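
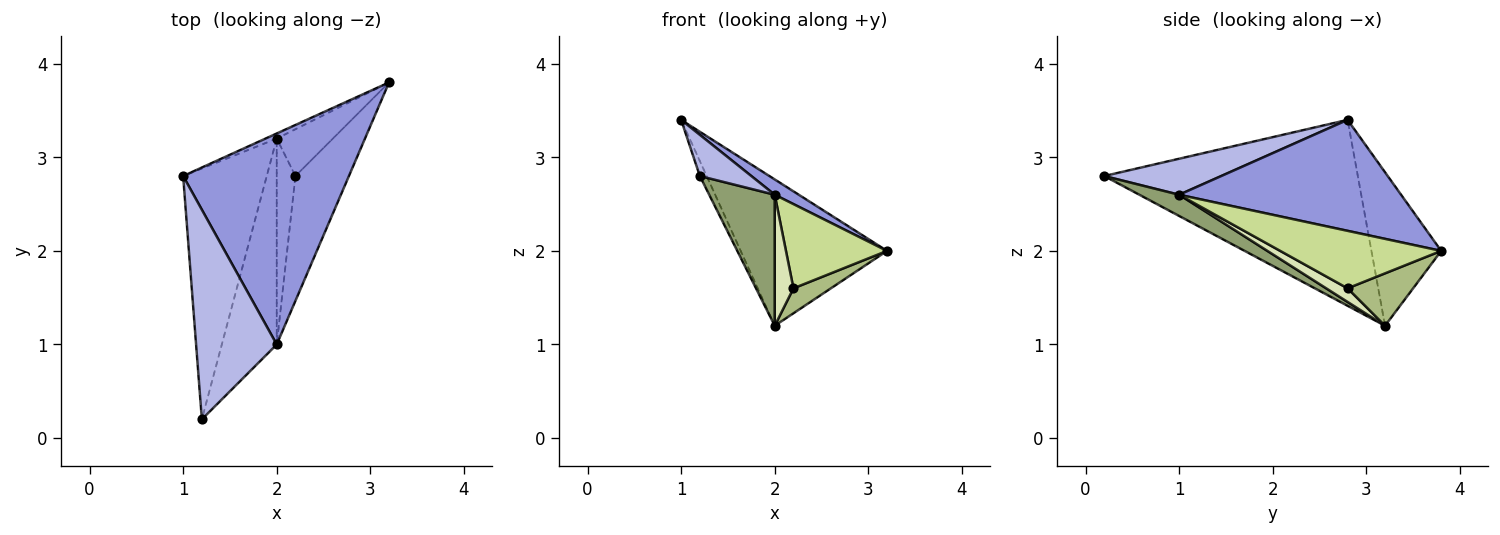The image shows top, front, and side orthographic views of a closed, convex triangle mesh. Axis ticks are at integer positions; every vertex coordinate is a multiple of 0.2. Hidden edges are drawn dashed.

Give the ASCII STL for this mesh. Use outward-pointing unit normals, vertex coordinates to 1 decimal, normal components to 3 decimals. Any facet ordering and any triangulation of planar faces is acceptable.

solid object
 facet normal -0.430 0.902 -0.031
  outer loop
   vertex 2.0 3.2 1.2
   vertex 1.0 2.8 3.4
   vertex 3.2 3.8 2.0
  endloop
 endfacet
 facet normal -0.912 0.024 -0.410
  outer loop
   vertex 2.0 3.2 1.2
   vertex 1.2 0.2 2.8
   vertex 1.0 2.8 3.4
  endloop
 endfacet
 facet normal 0.555 -0.060 0.830
  outer loop
   vertex 2.0 1.0 2.6
   vertex 3.2 3.8 2.0
   vertex 1.0 2.8 3.4
  endloop
 endfacet
 facet normal 0.401 -0.177 0.899
  outer loop
   vertex 2.0 1.0 2.6
   vertex 1.0 2.8 3.4
   vertex 1.2 0.2 2.8
  endloop
 endfacet
 facet normal 0.310 -0.510 -0.802
  outer loop
   vertex 2.0 1.0 2.6
   vertex 1.2 0.2 2.8
   vertex 2.0 3.2 1.2
  endloop
 endfacet
 facet normal 0.636 -0.363 -0.681
  outer loop
   vertex 2.2 2.8 1.6
   vertex 2.0 3.2 1.2
   vertex 3.2 3.8 2.0
  endloop
 endfacet
 facet normal 0.665 -0.418 -0.619
  outer loop
   vertex 2.2 2.8 1.6
   vertex 3.2 3.8 2.0
   vertex 2.0 1.0 2.6
  endloop
 endfacet
 facet normal 0.523 -0.458 -0.719
  outer loop
   vertex 2.2 2.8 1.6
   vertex 2.0 1.0 2.6
   vertex 2.0 3.2 1.2
  endloop
 endfacet
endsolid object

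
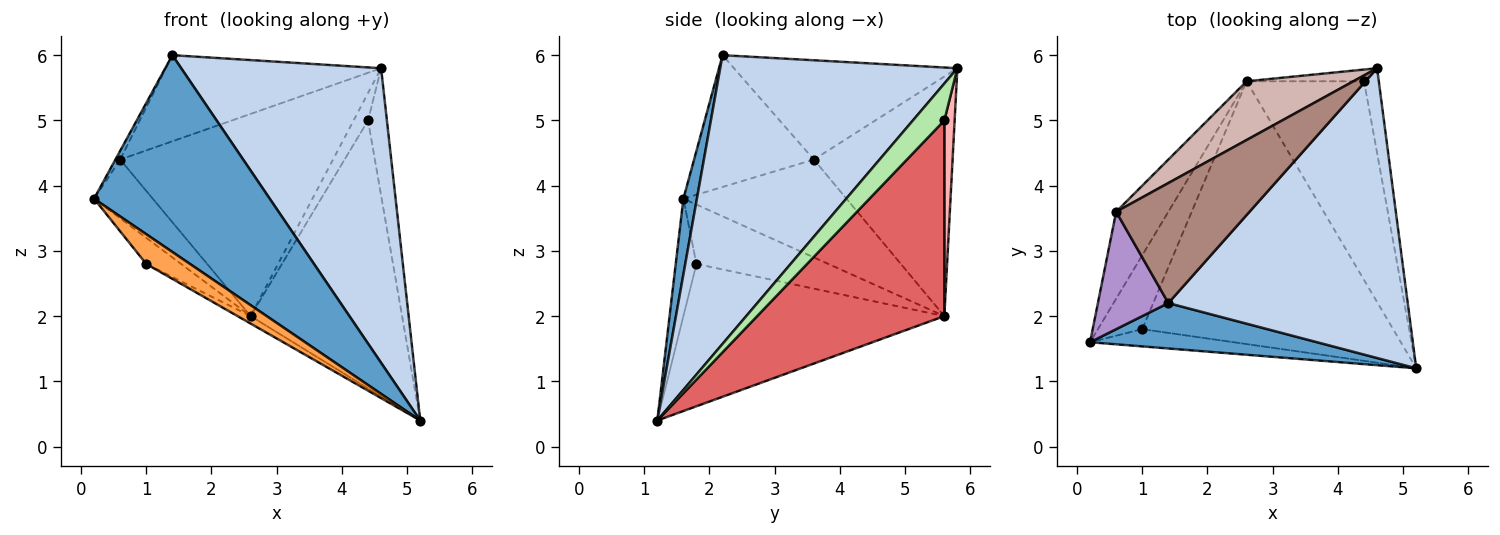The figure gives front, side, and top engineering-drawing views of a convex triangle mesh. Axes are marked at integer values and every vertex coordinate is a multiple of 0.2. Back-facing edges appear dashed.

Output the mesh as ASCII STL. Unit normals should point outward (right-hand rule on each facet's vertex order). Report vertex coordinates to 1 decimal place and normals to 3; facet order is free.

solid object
 facet normal 0.075 -0.972 0.224
  outer loop
   vertex 1.4 2.2 6.0
   vertex 0.2 1.6 3.8
   vertex 5.2 1.2 0.4
  endloop
 endfacet
 facet normal 0.646 -0.544 0.535
  outer loop
   vertex 1.4 2.2 6.0
   vertex 5.2 1.2 0.4
   vertex 4.6 5.8 5.8
  endloop
 endfacet
 facet normal -0.379 -0.801 -0.464
  outer loop
   vertex 1.0 1.8 2.8
   vertex 5.2 1.2 0.4
   vertex 0.2 1.6 3.8
  endloop
 endfacet
 facet normal -0.784 0.207 -0.586
  outer loop
   vertex 1.0 1.8 2.8
   vertex 0.2 1.6 3.8
   vertex 2.6 5.6 2.0
  endloop
 endfacet
 facet normal -0.493 0.025 -0.869
  outer loop
   vertex 1.0 1.8 2.8
   vertex 2.6 5.6 2.0
   vertex 5.2 1.2 0.4
  endloop
 endfacet
 facet normal 0.811 0.487 -0.324
  outer loop
   vertex 4.4 5.6 5.0
   vertex 4.6 5.8 5.8
   vertex 5.2 1.2 0.4
  endloop
 endfacet
 facet normal 0.705 0.570 -0.423
  outer loop
   vertex 4.4 5.6 5.0
   vertex 5.2 1.2 0.4
   vertex 2.6 5.6 2.0
  endloop
 endfacet
 facet normal 0.549 0.768 -0.329
  outer loop
   vertex 4.4 5.6 5.0
   vertex 2.6 5.6 2.0
   vertex 4.6 5.8 5.8
  endloop
 endfacet
 facet normal -0.881 0.035 0.471
  outer loop
   vertex 0.6 3.6 4.4
   vertex 0.2 1.6 3.8
   vertex 1.4 2.2 6.0
  endloop
 endfacet
 facet normal -0.841 0.303 -0.449
  outer loop
   vertex 0.6 3.6 4.4
   vertex 2.6 5.6 2.0
   vertex 0.2 1.6 3.8
  endloop
 endfacet
 facet normal -0.518 0.499 0.695
  outer loop
   vertex 0.6 3.6 4.4
   vertex 1.4 2.2 6.0
   vertex 4.6 5.8 5.8
  endloop
 endfacet
 facet normal -0.530 0.814 0.236
  outer loop
   vertex 0.6 3.6 4.4
   vertex 4.6 5.8 5.8
   vertex 2.6 5.6 2.0
  endloop
 endfacet
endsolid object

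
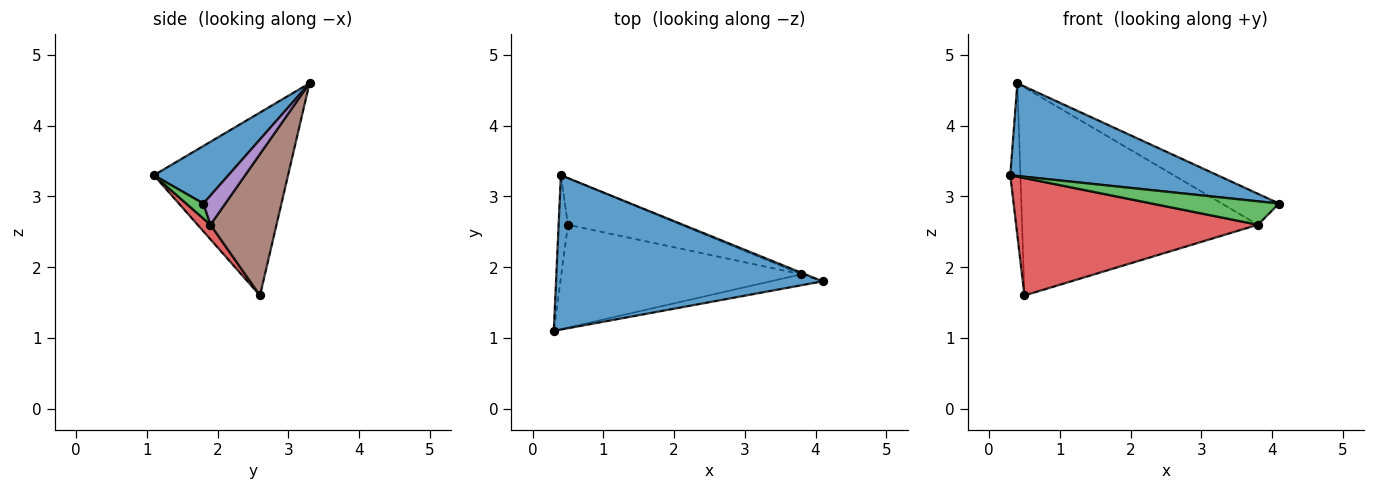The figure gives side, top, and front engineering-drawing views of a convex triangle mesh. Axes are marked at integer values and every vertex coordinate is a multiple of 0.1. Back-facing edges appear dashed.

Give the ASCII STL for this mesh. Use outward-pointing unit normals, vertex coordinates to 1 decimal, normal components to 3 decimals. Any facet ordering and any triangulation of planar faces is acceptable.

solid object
 facet normal 0.182 -0.506 0.843
  outer loop
   vertex 0.4 3.3 4.6
   vertex 0.3 1.1 3.3
   vertex 4.1 1.8 2.9
  endloop
 endfacet
 facet normal -0.996 0.075 -0.051
  outer loop
   vertex 0.5 2.6 1.6
   vertex 0.3 1.1 3.3
   vertex 0.4 3.3 4.6
  endloop
 endfacet
 facet normal 0.121 -0.899 -0.421
  outer loop
   vertex 3.8 1.9 2.6
   vertex 4.1 1.8 2.9
   vertex 0.3 1.1 3.3
  endloop
 endfacet
 facet normal 0.040 -0.752 -0.658
  outer loop
   vertex 3.8 1.9 2.6
   vertex 0.3 1.1 3.3
   vertex 0.5 2.6 1.6
  endloop
 endfacet
 facet normal 0.357 0.933 -0.046
  outer loop
   vertex 3.8 1.9 2.6
   vertex 0.4 3.3 4.6
   vertex 4.1 1.8 2.9
  endloop
 endfacet
 facet normal 0.264 0.941 -0.211
  outer loop
   vertex 3.8 1.9 2.6
   vertex 0.5 2.6 1.6
   vertex 0.4 3.3 4.6
  endloop
 endfacet
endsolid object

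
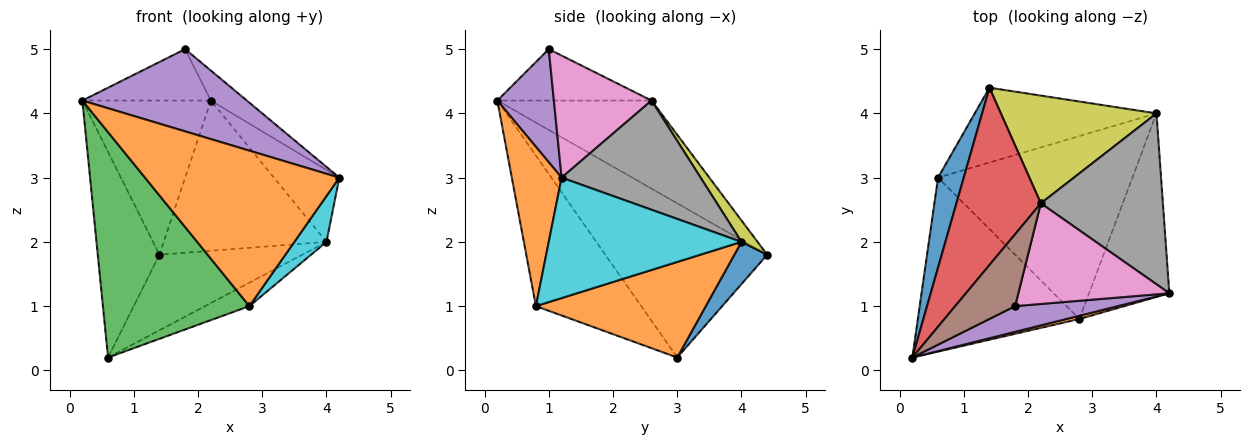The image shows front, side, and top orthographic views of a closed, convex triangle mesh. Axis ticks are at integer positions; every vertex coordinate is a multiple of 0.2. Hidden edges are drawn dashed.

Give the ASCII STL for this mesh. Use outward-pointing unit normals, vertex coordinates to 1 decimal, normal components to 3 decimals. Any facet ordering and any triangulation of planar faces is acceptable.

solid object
 facet normal -0.923 0.352 0.154
  outer loop
   vertex 0.6 3.0 0.2
   vertex 0.2 0.2 4.2
   vertex 1.4 4.4 1.8
  endloop
 endfacet
 facet normal 0.248 -0.969 0.020
  outer loop
   vertex 2.8 0.8 1.0
   vertex 4.2 1.2 3.0
   vertex 0.2 0.2 4.2
  endloop
 endfacet
 facet normal -0.495 -0.688 -0.531
  outer loop
   vertex 2.8 0.8 1.0
   vertex 0.2 0.2 4.2
   vertex 0.6 3.0 0.2
  endloop
 endfacet
 facet normal -0.619 0.516 0.593
  outer loop
   vertex 2.2 2.6 4.2
   vertex 1.4 4.4 1.8
   vertex 0.2 0.2 4.2
  endloop
 endfacet
 facet normal 0.312 -0.907 0.283
  outer loop
   vertex 1.8 1.0 5.0
   vertex 0.2 0.2 4.2
   vertex 4.2 1.2 3.0
  endloop
 endfacet
 facet normal -0.572 0.477 0.667
  outer loop
   vertex 1.8 1.0 5.0
   vertex 2.2 2.6 4.2
   vertex 0.2 0.2 4.2
  endloop
 endfacet
 facet normal 0.613 0.226 0.758
  outer loop
   vertex 1.8 1.0 5.0
   vertex 4.2 1.2 3.0
   vertex 2.2 2.6 4.2
  endloop
 endfacet
 facet normal 0.636 0.299 0.711
  outer loop
   vertex 4.0 4.0 2.0
   vertex 2.2 2.6 4.2
   vertex 4.2 1.2 3.0
  endloop
 endfacet
 facet normal 0.080 0.810 0.581
  outer loop
   vertex 4.0 4.0 2.0
   vertex 1.4 4.4 1.8
   vertex 2.2 2.6 4.2
  endloop
 endfacet
 facet normal 0.824 -0.137 -0.549
  outer loop
   vertex 4.0 4.0 2.0
   vertex 4.2 1.2 3.0
   vertex 2.8 0.8 1.0
  endloop
 endfacet
 facet normal 0.161 0.701 -0.694
  outer loop
   vertex 4.0 4.0 2.0
   vertex 0.6 3.0 0.2
   vertex 1.4 4.4 1.8
  endloop
 endfacet
 facet normal 0.438 0.114 -0.892
  outer loop
   vertex 4.0 4.0 2.0
   vertex 2.8 0.8 1.0
   vertex 0.6 3.0 0.2
  endloop
 endfacet
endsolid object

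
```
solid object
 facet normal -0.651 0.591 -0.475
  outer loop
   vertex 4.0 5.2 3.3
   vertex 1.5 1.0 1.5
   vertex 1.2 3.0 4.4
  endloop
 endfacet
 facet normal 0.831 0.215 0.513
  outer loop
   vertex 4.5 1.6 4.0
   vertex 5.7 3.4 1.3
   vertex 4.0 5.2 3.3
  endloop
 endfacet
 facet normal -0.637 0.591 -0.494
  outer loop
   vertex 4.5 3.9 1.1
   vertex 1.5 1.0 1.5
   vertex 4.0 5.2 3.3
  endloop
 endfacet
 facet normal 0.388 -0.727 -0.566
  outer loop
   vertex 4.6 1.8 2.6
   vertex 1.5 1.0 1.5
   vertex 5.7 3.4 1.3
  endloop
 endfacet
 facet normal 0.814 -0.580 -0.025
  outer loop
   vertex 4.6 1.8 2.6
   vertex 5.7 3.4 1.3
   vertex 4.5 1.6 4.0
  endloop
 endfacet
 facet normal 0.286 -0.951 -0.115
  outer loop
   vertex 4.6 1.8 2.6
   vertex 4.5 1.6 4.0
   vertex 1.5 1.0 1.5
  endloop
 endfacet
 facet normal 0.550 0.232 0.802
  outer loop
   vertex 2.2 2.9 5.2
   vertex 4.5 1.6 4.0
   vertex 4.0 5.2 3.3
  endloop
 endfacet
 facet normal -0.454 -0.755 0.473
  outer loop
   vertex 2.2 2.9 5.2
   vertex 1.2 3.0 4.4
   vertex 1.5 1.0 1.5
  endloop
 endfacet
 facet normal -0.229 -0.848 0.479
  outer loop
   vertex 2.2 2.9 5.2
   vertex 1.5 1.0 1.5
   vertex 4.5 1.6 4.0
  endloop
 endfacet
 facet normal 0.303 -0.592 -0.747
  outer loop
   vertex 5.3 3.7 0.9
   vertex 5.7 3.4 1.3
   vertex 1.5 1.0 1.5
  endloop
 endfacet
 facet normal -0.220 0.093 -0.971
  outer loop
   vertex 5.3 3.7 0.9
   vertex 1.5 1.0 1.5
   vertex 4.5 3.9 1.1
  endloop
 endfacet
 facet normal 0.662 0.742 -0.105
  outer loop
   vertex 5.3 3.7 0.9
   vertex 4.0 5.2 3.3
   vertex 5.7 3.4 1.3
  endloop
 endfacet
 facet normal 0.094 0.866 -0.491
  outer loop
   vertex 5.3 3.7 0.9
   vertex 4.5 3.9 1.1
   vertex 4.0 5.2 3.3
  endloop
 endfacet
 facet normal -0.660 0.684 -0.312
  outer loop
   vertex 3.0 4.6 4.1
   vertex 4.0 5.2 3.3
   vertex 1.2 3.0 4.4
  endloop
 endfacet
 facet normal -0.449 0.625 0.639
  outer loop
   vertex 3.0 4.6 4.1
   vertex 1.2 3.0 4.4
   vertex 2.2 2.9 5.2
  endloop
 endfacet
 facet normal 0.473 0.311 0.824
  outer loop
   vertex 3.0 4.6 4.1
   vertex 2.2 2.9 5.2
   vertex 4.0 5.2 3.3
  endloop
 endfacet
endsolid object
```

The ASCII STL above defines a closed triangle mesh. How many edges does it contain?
24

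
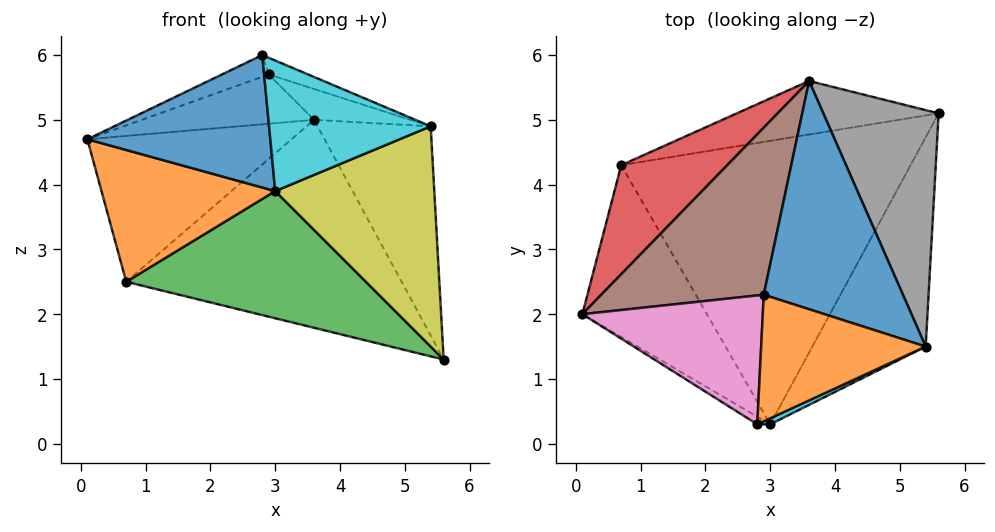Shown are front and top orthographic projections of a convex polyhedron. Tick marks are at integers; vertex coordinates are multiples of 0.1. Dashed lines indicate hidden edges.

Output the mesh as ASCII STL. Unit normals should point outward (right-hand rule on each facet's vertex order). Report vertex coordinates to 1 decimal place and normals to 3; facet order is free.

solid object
 facet normal -0.515 -0.856 -0.049
  outer loop
   vertex 2.8 0.3 6.0
   vertex 0.1 2.0 4.7
   vertex 3.0 0.3 3.9
  endloop
 endfacet
 facet normal -0.499 -0.528 -0.688
  outer loop
   vertex 0.7 4.3 2.5
   vertex 3.0 0.3 3.9
   vertex 0.1 2.0 4.7
  endloop
 endfacet
 facet normal -0.155 -0.404 -0.901
  outer loop
   vertex 0.7 4.3 2.5
   vertex 5.6 5.1 1.3
   vertex 3.0 0.3 3.9
  endloop
 endfacet
 facet normal -0.659 0.603 0.451
  outer loop
   vertex 0.7 4.3 2.5
   vertex 0.1 2.0 4.7
   vertex 3.6 5.6 5.0
  endloop
 endfacet
 facet normal -0.214 0.946 -0.244
  outer loop
   vertex 0.7 4.3 2.5
   vertex 3.6 5.6 5.0
   vertex 5.6 5.1 1.3
  endloop
 endfacet
 facet normal -0.349 0.265 0.899
  outer loop
   vertex 2.9 2.3 5.7
   vertex 3.6 5.6 5.0
   vertex 0.1 2.0 4.7
  endloop
 endfacet
 facet normal -0.347 0.156 0.925
  outer loop
   vertex 2.9 2.3 5.7
   vertex 0.1 2.0 4.7
   vertex 2.8 0.3 6.0
  endloop
 endfacet
 facet normal 0.840 0.359 0.406
  outer loop
   vertex 5.4 1.5 4.9
   vertex 5.6 5.1 1.3
   vertex 3.6 5.6 5.0
  endloop
 endfacet
 facet normal 0.545 -0.608 -0.578
  outer loop
   vertex 5.4 1.5 4.9
   vertex 3.0 0.3 3.9
   vertex 5.6 5.1 1.3
  endloop
 endfacet
 facet normal 0.433 -0.900 0.041
  outer loop
   vertex 5.4 1.5 4.9
   vertex 2.8 0.3 6.0
   vertex 3.0 0.3 3.9
  endloop
 endfacet
 facet normal 0.339 0.126 0.932
  outer loop
   vertex 5.4 1.5 4.9
   vertex 3.6 5.6 5.0
   vertex 2.9 2.3 5.7
  endloop
 endfacet
 facet normal 0.338 0.123 0.933
  outer loop
   vertex 5.4 1.5 4.9
   vertex 2.9 2.3 5.7
   vertex 2.8 0.3 6.0
  endloop
 endfacet
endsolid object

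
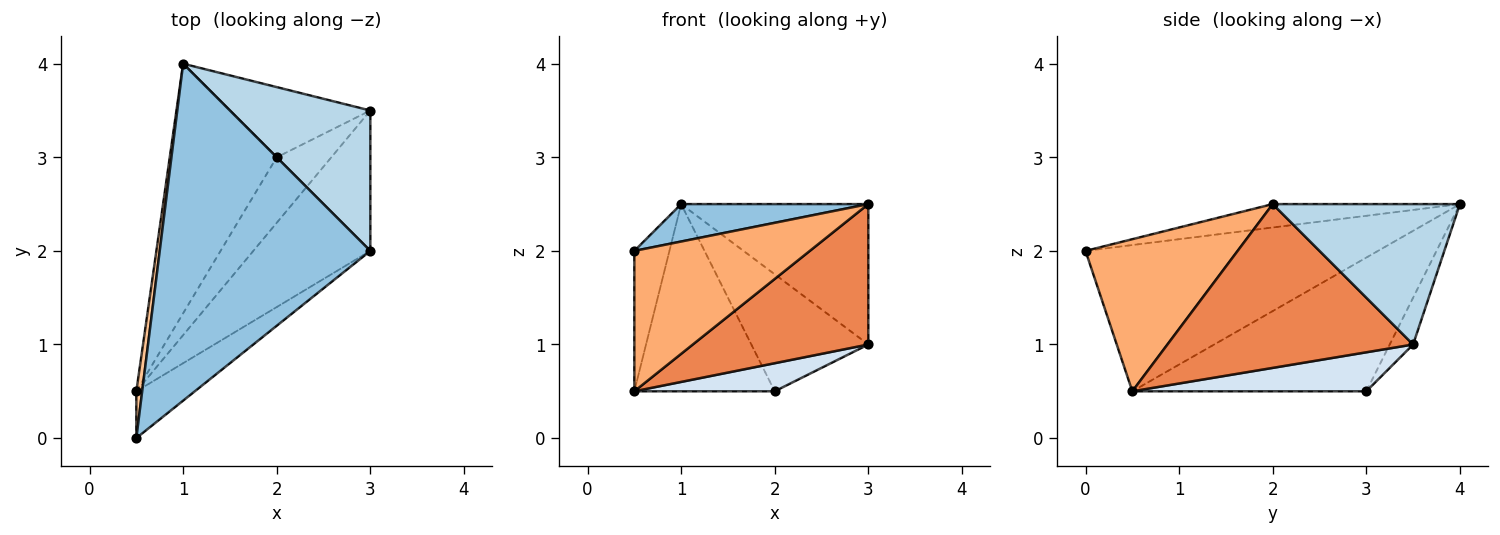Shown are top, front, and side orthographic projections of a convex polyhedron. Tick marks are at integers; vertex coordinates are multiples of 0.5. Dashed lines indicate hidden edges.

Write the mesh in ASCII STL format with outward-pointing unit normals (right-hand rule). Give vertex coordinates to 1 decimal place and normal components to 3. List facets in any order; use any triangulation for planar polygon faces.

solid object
 facet normal -0.169 0.845 -0.507
  outer loop
   vertex 2.0 3.0 0.5
   vertex 1.0 4.0 2.5
   vertex 3.0 3.5 1.0
  endloop
 endfacet
 facet normal -0.110 -0.110 0.988
  outer loop
   vertex 3.0 2.0 2.5
   vertex 1.0 4.0 2.5
   vertex 0.5 0.0 2.0
  endloop
 endfacet
 facet normal 0.577 0.577 0.577
  outer loop
   vertex 3.0 2.0 2.5
   vertex 3.0 3.5 1.0
   vertex 1.0 4.0 2.5
  endloop
 endfacet
 facet normal 0.549 -0.329 -0.768
  outer loop
   vertex 0.5 0.5 0.5
   vertex 2.0 3.0 0.5
   vertex 3.0 3.5 1.0
  endloop
 endfacet
 facet normal 0.704 -0.503 -0.503
  outer loop
   vertex 0.5 0.5 0.5
   vertex 3.0 3.5 1.0
   vertex 3.0 2.0 2.5
  endloop
 endfacet
 facet normal 0.635 -0.733 -0.244
  outer loop
   vertex 0.5 0.5 0.5
   vertex 3.0 2.0 2.5
   vertex 0.5 0.0 2.0
  endloop
 endfacet
 facet normal -0.992 0.119 0.040
  outer loop
   vertex 0.5 0.5 0.5
   vertex 0.5 0.0 2.0
   vertex 1.0 4.0 2.5
  endloop
 endfacet
 facet normal -0.707 0.424 -0.566
  outer loop
   vertex 0.5 0.5 0.5
   vertex 1.0 4.0 2.5
   vertex 2.0 3.0 0.5
  endloop
 endfacet
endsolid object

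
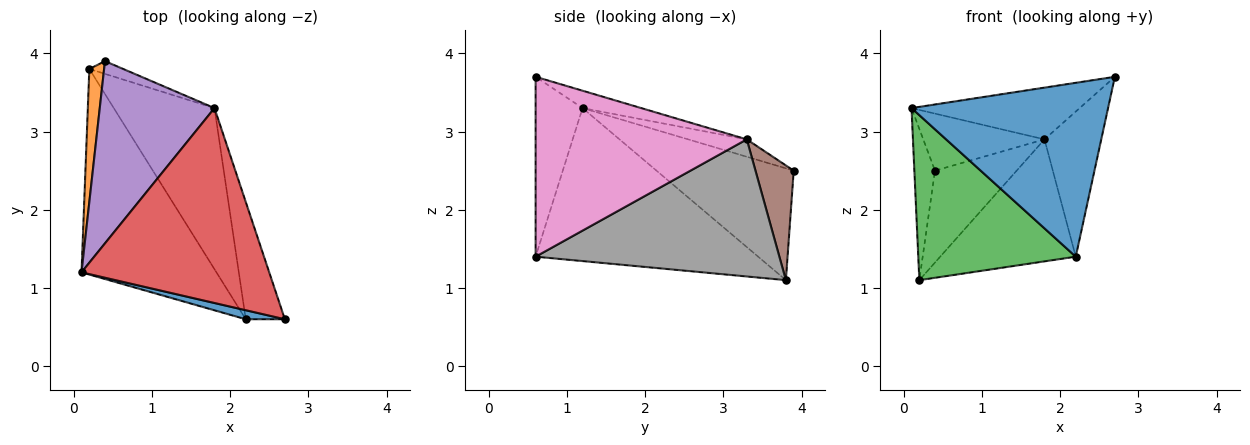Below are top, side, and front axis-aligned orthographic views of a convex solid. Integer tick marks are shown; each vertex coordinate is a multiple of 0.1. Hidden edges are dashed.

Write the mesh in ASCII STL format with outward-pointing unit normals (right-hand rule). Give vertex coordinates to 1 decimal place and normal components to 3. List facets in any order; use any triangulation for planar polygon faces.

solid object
 facet normal -0.232 -0.971 0.050
  outer loop
   vertex 2.2 0.6 1.4
   vertex 2.7 0.6 3.7
   vertex 0.1 1.2 3.3
  endloop
 endfacet
 facet normal -0.981 0.147 0.130
  outer loop
   vertex 0.2 3.8 1.1
   vertex 0.1 1.2 3.3
   vertex 0.4 3.9 2.5
  endloop
 endfacet
 facet normal -0.663 -0.469 -0.584
  outer loop
   vertex 0.2 3.8 1.1
   vertex 2.2 0.6 1.4
   vertex 0.1 1.2 3.3
  endloop
 endfacet
 facet normal -0.089 0.256 0.963
  outer loop
   vertex 1.8 3.3 2.9
   vertex 0.1 1.2 3.3
   vertex 2.7 0.6 3.7
  endloop
 endfacet
 facet normal -0.143 0.296 0.944
  outer loop
   vertex 1.8 3.3 2.9
   vertex 0.4 3.9 2.5
   vertex 0.1 1.2 3.3
  endloop
 endfacet
 facet normal 0.421 0.899 -0.124
  outer loop
   vertex 1.8 3.3 2.9
   vertex 0.2 3.8 1.1
   vertex 0.4 3.9 2.5
  endloop
 endfacet
 facet normal 0.945 0.254 -0.205
  outer loop
   vertex 1.8 3.3 2.9
   vertex 2.7 0.6 3.7
   vertex 2.2 0.6 1.4
  endloop
 endfacet
 facet normal 0.735 0.409 -0.540
  outer loop
   vertex 1.8 3.3 2.9
   vertex 2.2 0.6 1.4
   vertex 0.2 3.8 1.1
  endloop
 endfacet
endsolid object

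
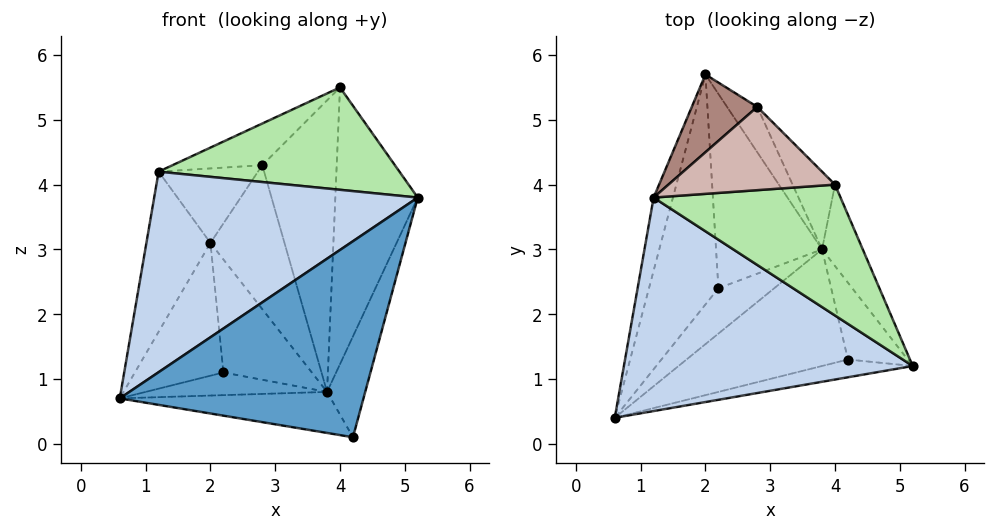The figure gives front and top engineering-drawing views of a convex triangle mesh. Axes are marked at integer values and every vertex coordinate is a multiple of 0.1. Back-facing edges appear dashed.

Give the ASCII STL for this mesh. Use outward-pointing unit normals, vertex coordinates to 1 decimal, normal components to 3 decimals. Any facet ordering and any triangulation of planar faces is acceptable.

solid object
 facet normal 0.228 -0.970 -0.088
  outer loop
   vertex 4.2 1.3 0.1
   vertex 5.2 1.2 3.8
   vertex 0.6 0.4 0.7
  endloop
 endfacet
 facet normal -0.349 -0.642 0.683
  outer loop
   vertex 1.2 3.8 4.2
   vertex 0.6 0.4 0.7
   vertex 5.2 1.2 3.8
  endloop
 endfacet
 facet normal -0.939 0.313 -0.143
  outer loop
   vertex 1.2 3.8 4.2
   vertex 2.0 5.7 3.1
   vertex 0.6 0.4 0.7
  endloop
 endfacet
 facet normal -0.234 0.323 -0.917
  outer loop
   vertex 3.8 3.0 0.8
   vertex 4.2 1.3 0.1
   vertex 0.6 0.4 0.7
  endloop
 endfacet
 facet normal 0.918 0.315 -0.240
  outer loop
   vertex 3.8 3.0 0.8
   vertex 5.2 1.2 3.8
   vertex 4.2 1.3 0.1
  endloop
 endfacet
 facet normal -0.306 -0.586 0.750
  outer loop
   vertex 4.0 4.0 5.5
   vertex 1.2 3.8 4.2
   vertex 5.2 1.2 3.8
  endloop
 endfacet
 facet normal 0.878 0.458 -0.135
  outer loop
   vertex 4.0 4.0 5.5
   vertex 5.2 1.2 3.8
   vertex 3.8 3.0 0.8
  endloop
 endfacet
 facet normal -0.378 0.463 -0.802
  outer loop
   vertex 2.2 2.4 1.1
   vertex 0.6 0.4 0.7
   vertex 2.0 5.7 3.1
  endloop
 endfacet
 facet normal -0.318 0.424 -0.848
  outer loop
   vertex 2.2 2.4 1.1
   vertex 3.8 3.0 0.8
   vertex 0.6 0.4 0.7
  endloop
 endfacet
 facet normal -0.331 0.474 -0.816
  outer loop
   vertex 2.2 2.4 1.1
   vertex 2.0 5.7 3.1
   vertex 3.8 3.0 0.8
  endloop
 endfacet
 facet normal -0.545 0.580 0.605
  outer loop
   vertex 2.8 5.2 4.3
   vertex 2.0 5.7 3.1
   vertex 1.2 3.8 4.2
  endloop
 endfacet
 facet normal -0.408 0.408 0.816
  outer loop
   vertex 2.8 5.2 4.3
   vertex 1.2 3.8 4.2
   vertex 4.0 4.0 5.5
  endloop
 endfacet
 facet normal 0.723 0.659 -0.208
  outer loop
   vertex 2.8 5.2 4.3
   vertex 3.8 3.0 0.8
   vertex 2.0 5.7 3.1
  endloop
 endfacet
 facet normal 0.774 0.611 -0.163
  outer loop
   vertex 2.8 5.2 4.3
   vertex 4.0 4.0 5.5
   vertex 3.8 3.0 0.8
  endloop
 endfacet
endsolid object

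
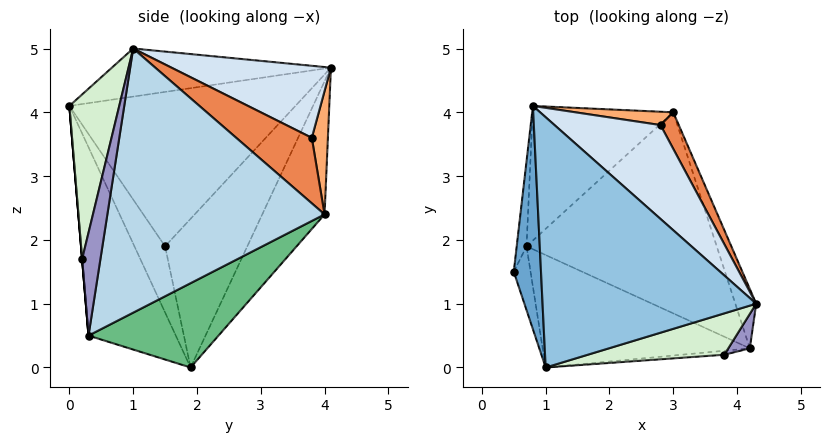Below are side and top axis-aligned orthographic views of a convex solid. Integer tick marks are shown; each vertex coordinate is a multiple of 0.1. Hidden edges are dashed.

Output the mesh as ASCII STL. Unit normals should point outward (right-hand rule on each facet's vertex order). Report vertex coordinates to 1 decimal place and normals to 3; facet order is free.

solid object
 facet normal -0.982 -0.073 0.173
  outer loop
   vertex 1.0 0.0 4.1
   vertex 0.8 4.1 4.7
   vertex 0.5 1.5 1.9
  endloop
 endfacet
 facet normal -0.217 -0.152 0.964
  outer loop
   vertex 1.0 0.0 4.1
   vertex 4.3 1.0 5.0
   vertex 0.8 4.1 4.7
  endloop
 endfacet
 facet normal 0.937 0.342 -0.074
  outer loop
   vertex 4.2 0.3 0.5
   vertex 3.0 4.0 2.4
   vertex 4.3 1.0 5.0
  endloop
 endfacet
 facet normal 0.457 0.581 0.673
  outer loop
   vertex 2.8 3.8 3.6
   vertex 0.8 4.1 4.7
   vertex 4.3 1.0 5.0
  endloop
 endfacet
 facet normal 0.807 0.545 0.225
  outer loop
   vertex 2.8 3.8 3.6
   vertex 4.3 1.0 5.0
   vertex 3.0 4.0 2.4
  endloop
 endfacet
 facet normal 0.252 0.947 0.200
  outer loop
   vertex 2.8 3.8 3.6
   vertex 3.0 4.0 2.4
   vertex 0.8 4.1 4.7
  endloop
 endfacet
 facet normal -0.800 -0.565 -0.203
  outer loop
   vertex 0.7 1.9 0.0
   vertex 1.0 0.0 4.1
   vertex 0.5 1.5 1.9
  endloop
 endfacet
 facet normal -0.341 -0.862 -0.375
  outer loop
   vertex 0.7 1.9 0.0
   vertex 4.2 0.3 0.5
   vertex 1.0 0.0 4.1
  endloop
 endfacet
 facet normal 0.347 0.515 -0.784
  outer loop
   vertex 0.7 1.9 0.0
   vertex 3.0 4.0 2.4
   vertex 4.2 0.3 0.5
  endloop
 endfacet
 facet normal -0.981 0.183 -0.065
  outer loop
   vertex 0.7 1.9 0.0
   vertex 0.5 1.5 1.9
   vertex 0.8 4.1 4.7
  endloop
 endfacet
 facet normal -0.367 0.845 -0.388
  outer loop
   vertex 0.7 1.9 0.0
   vertex 0.8 4.1 4.7
   vertex 3.0 4.0 2.4
  endloop
 endfacet
 facet normal 0.235 -0.952 0.195
  outer loop
   vertex 3.8 0.2 1.7
   vertex 4.3 1.0 5.0
   vertex 1.0 0.0 4.1
  endloop
 endfacet
 facet normal 0.554 -0.824 0.116
  outer loop
   vertex 3.8 0.2 1.7
   vertex 4.2 0.3 0.5
   vertex 4.3 1.0 5.0
  endloop
 endfacet
 facet normal 0.000 -0.997 -0.083
  outer loop
   vertex 3.8 0.2 1.7
   vertex 1.0 0.0 4.1
   vertex 4.2 0.3 0.5
  endloop
 endfacet
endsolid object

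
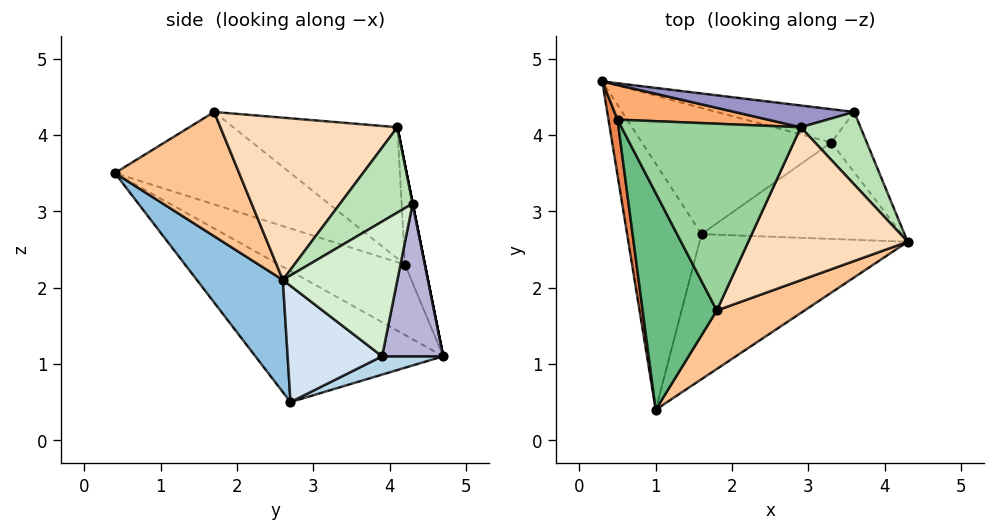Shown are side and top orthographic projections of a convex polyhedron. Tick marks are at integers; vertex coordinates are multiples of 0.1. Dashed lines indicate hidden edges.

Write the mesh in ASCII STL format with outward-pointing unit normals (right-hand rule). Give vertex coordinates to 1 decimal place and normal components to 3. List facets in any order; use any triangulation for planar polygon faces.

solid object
 facet normal -0.803 -0.385 -0.456
  outer loop
   vertex 1.6 2.7 0.5
   vertex 1.0 0.4 3.5
   vertex 0.3 4.7 1.1
  endloop
 endfacet
 facet normal 0.293 -0.786 -0.544
  outer loop
   vertex 1.6 2.7 0.5
   vertex 4.3 2.6 2.1
   vertex 1.0 0.4 3.5
  endloop
 endfacet
 facet normal 0.091 0.340 -0.936
  outer loop
   vertex 3.3 3.9 1.1
   vertex 1.6 2.7 0.5
   vertex 0.3 4.7 1.1
  endloop
 endfacet
 facet normal 0.484 -0.269 -0.833
  outer loop
   vertex 3.3 3.9 1.1
   vertex 4.3 2.6 2.1
   vertex 1.6 2.7 0.5
  endloop
 endfacet
 facet normal -0.988 -0.090 0.127
  outer loop
   vertex 0.5 4.2 2.3
   vertex 0.3 4.7 1.1
   vertex 1.0 0.4 3.5
  endloop
 endfacet
 facet normal -0.270 0.872 0.408
  outer loop
   vertex 0.5 4.2 2.3
   vertex 2.9 4.1 4.1
   vertex 0.3 4.7 1.1
  endloop
 endfacet
 facet normal 0.620 -0.651 0.438
  outer loop
   vertex 1.8 1.7 4.3
   vertex 1.0 0.4 3.5
   vertex 4.3 2.6 2.1
  endloop
 endfacet
 facet normal 0.689 -0.259 0.677
  outer loop
   vertex 1.8 1.7 4.3
   vertex 4.3 2.6 2.1
   vertex 2.9 4.1 4.1
  endloop
 endfacet
 facet normal -0.777 0.095 0.623
  outer loop
   vertex 1.8 1.7 4.3
   vertex 0.5 4.2 2.3
   vertex 1.0 0.4 3.5
  endloop
 endfacet
 facet normal -0.560 0.320 0.764
  outer loop
   vertex 1.8 1.7 4.3
   vertex 2.9 4.1 4.1
   vertex 0.5 4.2 2.3
  endloop
 endfacet
 facet normal 0.819 0.000 0.573
  outer loop
   vertex 3.6 4.3 3.1
   vertex 2.9 4.1 4.1
   vertex 4.3 2.6 2.1
  endloop
 endfacet
 facet normal 0.848 0.481 -0.223
  outer loop
   vertex 3.6 4.3 3.1
   vertex 4.3 2.6 2.1
   vertex 3.3 3.9 1.1
  endloop
 endfacet
 facet normal 0.000 0.981 0.196
  outer loop
   vertex 3.6 4.3 3.1
   vertex 0.3 4.7 1.1
   vertex 2.9 4.1 4.1
  endloop
 endfacet
 facet normal 0.251 0.941 -0.226
  outer loop
   vertex 3.6 4.3 3.1
   vertex 3.3 3.9 1.1
   vertex 0.3 4.7 1.1
  endloop
 endfacet
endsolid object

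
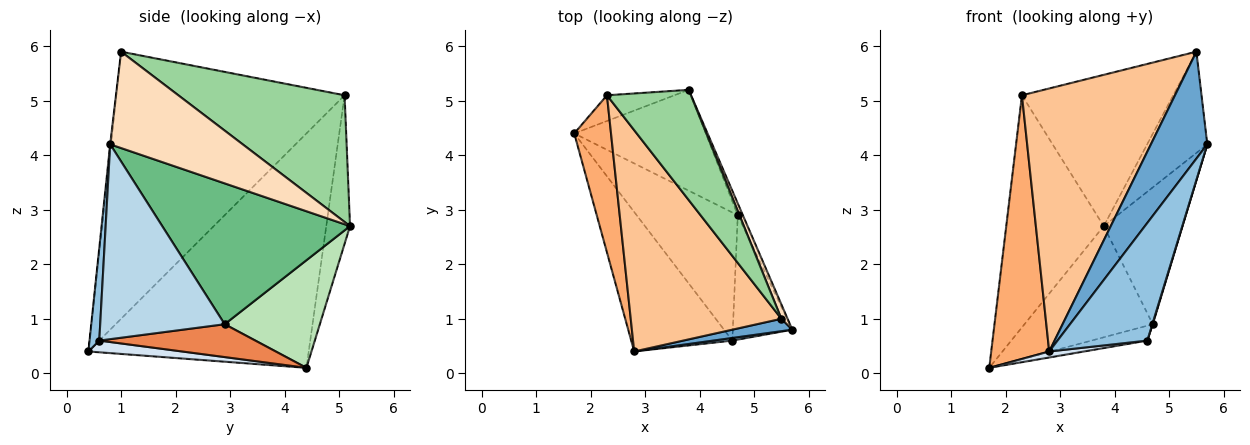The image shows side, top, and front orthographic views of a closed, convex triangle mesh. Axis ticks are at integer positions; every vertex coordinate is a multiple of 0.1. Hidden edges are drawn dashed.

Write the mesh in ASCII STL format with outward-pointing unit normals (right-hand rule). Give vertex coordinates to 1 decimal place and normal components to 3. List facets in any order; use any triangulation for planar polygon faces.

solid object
 facet normal -0.014 -0.993 0.115
  outer loop
   vertex 5.5 1.0 5.9
   vertex 2.8 0.4 0.4
   vertex 5.7 0.8 4.2
  endloop
 endfacet
 facet normal 0.108 -0.994 0.022
  outer loop
   vertex 4.6 0.6 0.6
   vertex 5.7 0.8 4.2
   vertex 2.8 0.4 0.4
  endloop
 endfacet
 facet normal 0.956 -0.003 -0.292
  outer loop
   vertex 4.6 0.6 0.6
   vertex 4.7 2.9 0.9
   vertex 5.7 0.8 4.2
  endloop
 endfacet
 facet normal 0.115 -0.043 -0.992
  outer loop
   vertex 4.6 0.6 0.6
   vertex 2.8 0.4 0.4
   vertex 1.7 4.4 0.1
  endloop
 endfacet
 facet normal 0.307 0.110 -0.945
  outer loop
   vertex 4.6 0.6 0.6
   vertex 1.7 4.4 0.1
   vertex 4.7 2.9 0.9
  endloop
 endfacet
 facet normal -0.956 -0.252 0.150
  outer loop
   vertex 2.3 5.1 5.1
   vertex 1.7 4.4 0.1
   vertex 2.8 0.4 0.4
  endloop
 endfacet
 facet normal -0.752 -0.504 0.424
  outer loop
   vertex 2.3 5.1 5.1
   vertex 2.8 0.4 0.4
   vertex 5.5 1.0 5.9
  endloop
 endfacet
 facet normal 0.909 0.412 0.058
  outer loop
   vertex 3.8 5.2 2.7
   vertex 5.5 1.0 5.9
   vertex 5.7 0.8 4.2
  endloop
 endfacet
 facet normal 0.922 0.387 -0.033
  outer loop
   vertex 3.8 5.2 2.7
   vertex 5.7 0.8 4.2
   vertex 4.7 2.9 0.9
  endloop
 endfacet
 facet normal 0.664 0.604 0.440
  outer loop
   vertex 3.8 5.2 2.7
   vertex 2.3 5.1 5.1
   vertex 5.5 1.0 5.9
  endloop
 endfacet
 facet normal 0.482 0.649 -0.589
  outer loop
   vertex 3.8 5.2 2.7
   vertex 4.7 2.9 0.9
   vertex 1.7 4.4 0.1
  endloop
 endfacet
 facet normal -0.236 0.966 -0.107
  outer loop
   vertex 3.8 5.2 2.7
   vertex 1.7 4.4 0.1
   vertex 2.3 5.1 5.1
  endloop
 endfacet
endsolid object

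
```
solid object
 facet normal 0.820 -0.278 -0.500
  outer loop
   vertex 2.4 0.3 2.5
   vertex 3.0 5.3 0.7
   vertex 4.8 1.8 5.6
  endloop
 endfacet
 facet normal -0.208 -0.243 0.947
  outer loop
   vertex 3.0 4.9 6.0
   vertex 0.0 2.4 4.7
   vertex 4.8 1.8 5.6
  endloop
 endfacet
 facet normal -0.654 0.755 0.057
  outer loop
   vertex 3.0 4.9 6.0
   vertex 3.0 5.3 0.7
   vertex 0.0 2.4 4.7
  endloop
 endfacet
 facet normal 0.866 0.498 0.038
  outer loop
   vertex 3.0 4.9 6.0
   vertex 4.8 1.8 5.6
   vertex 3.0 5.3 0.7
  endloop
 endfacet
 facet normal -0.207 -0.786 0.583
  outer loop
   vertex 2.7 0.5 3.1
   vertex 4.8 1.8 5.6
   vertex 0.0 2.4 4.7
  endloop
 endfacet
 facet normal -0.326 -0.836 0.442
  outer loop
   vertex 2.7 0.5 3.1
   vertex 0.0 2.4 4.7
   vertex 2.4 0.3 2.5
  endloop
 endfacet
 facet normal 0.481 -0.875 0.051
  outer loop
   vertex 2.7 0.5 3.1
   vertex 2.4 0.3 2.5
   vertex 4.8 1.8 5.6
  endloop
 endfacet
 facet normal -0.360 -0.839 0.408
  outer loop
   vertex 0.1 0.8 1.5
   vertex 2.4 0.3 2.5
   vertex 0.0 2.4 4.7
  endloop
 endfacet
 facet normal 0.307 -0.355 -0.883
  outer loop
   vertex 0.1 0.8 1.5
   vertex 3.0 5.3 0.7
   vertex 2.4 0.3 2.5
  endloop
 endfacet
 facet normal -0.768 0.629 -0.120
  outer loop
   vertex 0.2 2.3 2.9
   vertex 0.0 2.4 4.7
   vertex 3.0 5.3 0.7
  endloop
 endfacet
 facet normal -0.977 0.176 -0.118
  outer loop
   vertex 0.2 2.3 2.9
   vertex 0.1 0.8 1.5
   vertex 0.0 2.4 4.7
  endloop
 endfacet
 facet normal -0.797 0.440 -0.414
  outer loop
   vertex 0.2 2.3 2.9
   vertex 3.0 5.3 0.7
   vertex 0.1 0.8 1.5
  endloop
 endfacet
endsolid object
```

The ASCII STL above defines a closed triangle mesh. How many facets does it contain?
12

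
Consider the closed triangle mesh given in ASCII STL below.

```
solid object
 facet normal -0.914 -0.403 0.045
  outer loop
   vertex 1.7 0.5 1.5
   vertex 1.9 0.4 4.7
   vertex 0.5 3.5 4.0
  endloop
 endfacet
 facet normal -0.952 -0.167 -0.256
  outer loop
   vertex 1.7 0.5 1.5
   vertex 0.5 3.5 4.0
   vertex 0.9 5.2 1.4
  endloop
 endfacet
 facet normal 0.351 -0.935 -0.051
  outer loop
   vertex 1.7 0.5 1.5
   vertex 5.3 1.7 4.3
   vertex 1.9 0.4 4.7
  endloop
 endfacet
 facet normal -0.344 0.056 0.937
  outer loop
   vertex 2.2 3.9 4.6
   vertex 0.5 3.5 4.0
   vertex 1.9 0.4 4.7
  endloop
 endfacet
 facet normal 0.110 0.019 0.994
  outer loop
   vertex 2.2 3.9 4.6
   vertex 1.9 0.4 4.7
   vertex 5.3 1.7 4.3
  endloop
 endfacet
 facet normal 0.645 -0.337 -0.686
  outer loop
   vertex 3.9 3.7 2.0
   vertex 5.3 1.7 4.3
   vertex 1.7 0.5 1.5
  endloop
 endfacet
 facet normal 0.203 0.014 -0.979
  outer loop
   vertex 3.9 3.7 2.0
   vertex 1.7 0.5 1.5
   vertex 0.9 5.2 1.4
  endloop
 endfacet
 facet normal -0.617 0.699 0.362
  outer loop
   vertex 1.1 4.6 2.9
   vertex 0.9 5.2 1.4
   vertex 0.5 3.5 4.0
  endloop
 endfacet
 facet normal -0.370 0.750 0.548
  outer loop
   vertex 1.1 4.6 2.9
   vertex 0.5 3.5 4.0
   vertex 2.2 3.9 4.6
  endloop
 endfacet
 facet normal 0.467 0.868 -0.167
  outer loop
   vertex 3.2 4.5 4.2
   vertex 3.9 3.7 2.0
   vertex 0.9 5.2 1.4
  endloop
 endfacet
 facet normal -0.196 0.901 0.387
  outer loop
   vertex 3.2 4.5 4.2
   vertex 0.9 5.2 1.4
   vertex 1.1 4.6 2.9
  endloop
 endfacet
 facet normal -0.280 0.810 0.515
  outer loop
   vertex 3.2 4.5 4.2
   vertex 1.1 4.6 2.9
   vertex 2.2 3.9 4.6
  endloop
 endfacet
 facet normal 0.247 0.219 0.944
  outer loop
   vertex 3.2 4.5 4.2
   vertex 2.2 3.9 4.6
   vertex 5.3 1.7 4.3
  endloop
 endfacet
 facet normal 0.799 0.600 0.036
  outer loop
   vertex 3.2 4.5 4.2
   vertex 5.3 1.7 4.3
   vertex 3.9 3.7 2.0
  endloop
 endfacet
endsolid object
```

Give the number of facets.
14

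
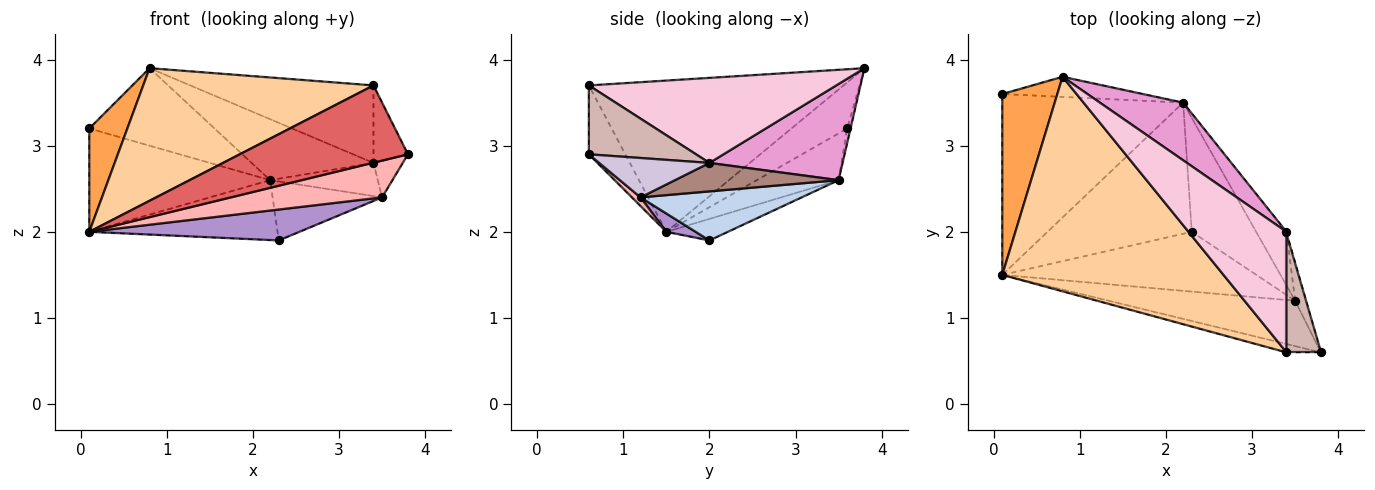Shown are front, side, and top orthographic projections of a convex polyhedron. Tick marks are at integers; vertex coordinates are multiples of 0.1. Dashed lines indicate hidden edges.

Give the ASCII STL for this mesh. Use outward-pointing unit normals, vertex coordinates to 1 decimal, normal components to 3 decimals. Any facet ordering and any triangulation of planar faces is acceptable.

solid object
 facet normal -0.026 0.968 -0.251
  outer loop
   vertex 2.2 3.5 2.6
   vertex 0.1 3.6 3.2
   vertex 0.8 3.8 3.9
  endloop
 endfacet
 facet normal 0.560 0.381 -0.736
  outer loop
   vertex 3.5 1.2 2.4
   vertex 2.3 2.0 1.9
   vertex 2.2 3.5 2.6
  endloop
 endfacet
 facet normal -0.588 -0.401 0.702
  outer loop
   vertex 0.1 1.5 2.0
   vertex 0.8 3.8 3.9
   vertex 0.1 3.6 3.2
  endloop
 endfacet
 facet normal -0.503 -0.454 0.735
  outer loop
   vertex 0.1 1.5 2.0
   vertex 3.4 0.6 3.7
   vertex 0.8 3.8 3.9
  endloop
 endfacet
 facet normal -0.219 0.484 -0.847
  outer loop
   vertex 0.1 1.5 2.0
   vertex 0.1 3.6 3.2
   vertex 2.2 3.5 2.6
  endloop
 endfacet
 facet normal -0.135 0.412 -0.901
  outer loop
   vertex 0.1 1.5 2.0
   vertex 2.2 3.5 2.6
   vertex 2.3 2.0 1.9
  endloop
 endfacet
 facet normal -0.211 -0.972 -0.105
  outer loop
   vertex 0.1 1.5 2.0
   vertex 3.8 0.6 2.9
   vertex 3.4 0.6 3.7
  endloop
 endfacet
 facet normal 0.036 -0.629 -0.776
  outer loop
   vertex 0.1 1.5 2.0
   vertex 3.5 1.2 2.4
   vertex 3.8 0.6 2.9
  endloop
 endfacet
 facet normal 0.064 -0.458 -0.887
  outer loop
   vertex 0.1 1.5 2.0
   vertex 2.3 2.0 1.9
   vertex 3.5 1.2 2.4
  endloop
 endfacet
 facet normal 0.933 0.248 -0.262
  outer loop
   vertex 3.4 2.0 2.8
   vertex 3.8 0.6 2.9
   vertex 3.5 1.2 2.4
  endloop
 endfacet
 facet normal 0.624 0.410 -0.665
  outer loop
   vertex 3.4 2.0 2.8
   vertex 3.5 1.2 2.4
   vertex 2.2 3.5 2.6
  endloop
 endfacet
 facet normal 0.860 0.276 0.430
  outer loop
   vertex 3.4 2.0 2.8
   vertex 3.4 0.6 3.7
   vertex 3.8 0.6 2.9
  endloop
 endfacet
 facet normal 0.622 0.569 0.538
  outer loop
   vertex 3.4 2.0 2.8
   vertex 2.2 3.5 2.6
   vertex 0.8 3.8 3.9
  endloop
 endfacet
 facet normal 0.590 0.437 0.679
  outer loop
   vertex 3.4 2.0 2.8
   vertex 0.8 3.8 3.9
   vertex 3.4 0.6 3.7
  endloop
 endfacet
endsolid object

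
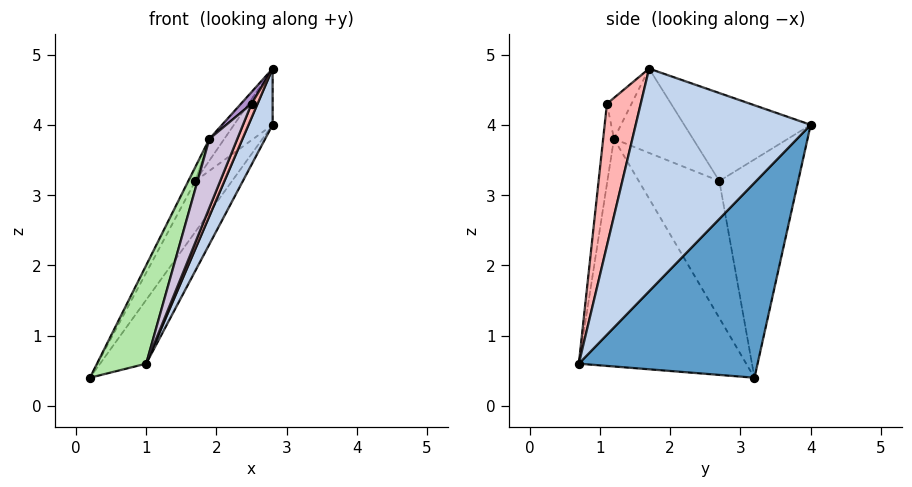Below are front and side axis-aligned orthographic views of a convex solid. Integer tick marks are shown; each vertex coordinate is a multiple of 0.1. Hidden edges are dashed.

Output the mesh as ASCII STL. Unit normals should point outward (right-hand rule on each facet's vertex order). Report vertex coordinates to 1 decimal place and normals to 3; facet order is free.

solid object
 facet normal 0.773 0.199 -0.602
  outer loop
   vertex 1.0 0.7 0.6
   vertex 0.2 3.2 0.4
   vertex 2.8 4.0 4.0
  endloop
 endfacet
 facet normal 0.922 -0.127 -0.365
  outer loop
   vertex 1.0 0.7 0.6
   vertex 2.8 4.0 4.0
   vertex 2.8 1.7 4.8
  endloop
 endfacet
 facet normal -0.791 0.368 0.489
  outer loop
   vertex 1.7 2.7 3.2
   vertex 2.8 4.0 4.0
   vertex 0.2 3.2 0.4
  endloop
 endfacet
 facet normal -0.732 0.224 0.643
  outer loop
   vertex 1.7 2.7 3.2
   vertex 2.8 1.7 4.8
   vertex 2.8 4.0 4.0
  endloop
 endfacet
 facet normal -0.770 0.146 0.621
  outer loop
   vertex 1.9 1.2 3.8
   vertex 2.8 1.7 4.8
   vertex 1.7 2.7 3.2
  endloop
 endfacet
 facet normal -0.915 -0.269 0.299
  outer loop
   vertex 1.9 1.2 3.8
   vertex 0.2 3.2 0.4
   vertex 1.0 0.7 0.6
  endloop
 endfacet
 facet normal -0.873 0.076 0.481
  outer loop
   vertex 1.9 1.2 3.8
   vertex 1.7 2.7 3.2
   vertex 0.2 3.2 0.4
  endloop
 endfacet
 facet normal 0.920 -0.164 -0.355
  outer loop
   vertex 2.5 1.1 4.3
   vertex 1.0 0.7 0.6
   vertex 2.8 1.7 4.8
  endloop
 endfacet
 facet normal -0.642 -0.275 0.716
  outer loop
   vertex 2.5 1.1 4.3
   vertex 2.8 1.7 4.8
   vertex 1.9 1.2 3.8
  endloop
 endfacet
 facet normal -0.351 -0.905 0.240
  outer loop
   vertex 2.5 1.1 4.3
   vertex 1.9 1.2 3.8
   vertex 1.0 0.7 0.6
  endloop
 endfacet
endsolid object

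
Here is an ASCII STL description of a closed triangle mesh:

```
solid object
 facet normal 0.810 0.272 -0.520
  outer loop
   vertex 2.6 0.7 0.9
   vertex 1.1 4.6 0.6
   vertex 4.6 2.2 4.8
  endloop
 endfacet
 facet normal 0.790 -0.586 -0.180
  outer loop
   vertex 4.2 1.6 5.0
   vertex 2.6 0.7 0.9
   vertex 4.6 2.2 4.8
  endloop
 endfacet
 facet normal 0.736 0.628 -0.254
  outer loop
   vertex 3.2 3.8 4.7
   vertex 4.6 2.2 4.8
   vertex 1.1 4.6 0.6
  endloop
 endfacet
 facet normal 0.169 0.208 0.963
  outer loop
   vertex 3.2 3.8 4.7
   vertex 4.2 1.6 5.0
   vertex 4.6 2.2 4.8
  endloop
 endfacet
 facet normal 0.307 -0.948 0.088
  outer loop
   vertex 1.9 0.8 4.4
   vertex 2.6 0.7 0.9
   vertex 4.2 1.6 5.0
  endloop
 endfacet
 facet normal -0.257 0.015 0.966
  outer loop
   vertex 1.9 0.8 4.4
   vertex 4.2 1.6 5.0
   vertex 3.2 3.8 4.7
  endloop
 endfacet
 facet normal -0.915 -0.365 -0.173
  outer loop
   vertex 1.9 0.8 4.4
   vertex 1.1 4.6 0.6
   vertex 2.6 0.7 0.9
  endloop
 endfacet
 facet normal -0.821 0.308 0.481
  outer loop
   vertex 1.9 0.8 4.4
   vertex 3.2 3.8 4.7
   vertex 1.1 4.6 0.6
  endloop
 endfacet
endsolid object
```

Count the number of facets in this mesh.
8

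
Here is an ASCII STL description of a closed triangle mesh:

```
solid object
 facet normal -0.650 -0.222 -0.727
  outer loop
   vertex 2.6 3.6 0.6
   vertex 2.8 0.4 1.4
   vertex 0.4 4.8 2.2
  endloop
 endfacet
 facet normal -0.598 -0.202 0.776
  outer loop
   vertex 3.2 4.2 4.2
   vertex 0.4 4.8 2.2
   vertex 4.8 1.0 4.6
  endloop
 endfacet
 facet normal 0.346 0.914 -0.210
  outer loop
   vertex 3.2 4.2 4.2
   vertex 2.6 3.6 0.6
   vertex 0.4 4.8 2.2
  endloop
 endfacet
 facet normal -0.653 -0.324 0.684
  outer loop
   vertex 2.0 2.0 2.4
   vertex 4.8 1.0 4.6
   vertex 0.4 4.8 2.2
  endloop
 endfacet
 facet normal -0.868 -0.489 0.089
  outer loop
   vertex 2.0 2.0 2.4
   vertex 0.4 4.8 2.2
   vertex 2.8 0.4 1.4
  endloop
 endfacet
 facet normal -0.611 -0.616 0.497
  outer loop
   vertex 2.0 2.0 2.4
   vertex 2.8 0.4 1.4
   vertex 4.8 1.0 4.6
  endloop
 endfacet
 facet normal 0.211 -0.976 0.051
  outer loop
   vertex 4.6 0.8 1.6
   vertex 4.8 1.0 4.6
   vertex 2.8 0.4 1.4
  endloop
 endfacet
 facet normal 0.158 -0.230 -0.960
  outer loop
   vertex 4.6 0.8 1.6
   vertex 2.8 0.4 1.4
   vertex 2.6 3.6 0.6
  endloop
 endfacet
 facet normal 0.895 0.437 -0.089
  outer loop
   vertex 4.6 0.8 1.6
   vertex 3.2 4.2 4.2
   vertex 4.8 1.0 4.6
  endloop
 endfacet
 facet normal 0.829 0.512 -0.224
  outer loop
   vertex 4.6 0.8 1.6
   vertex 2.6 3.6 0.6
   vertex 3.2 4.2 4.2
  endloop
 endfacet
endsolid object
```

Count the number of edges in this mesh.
15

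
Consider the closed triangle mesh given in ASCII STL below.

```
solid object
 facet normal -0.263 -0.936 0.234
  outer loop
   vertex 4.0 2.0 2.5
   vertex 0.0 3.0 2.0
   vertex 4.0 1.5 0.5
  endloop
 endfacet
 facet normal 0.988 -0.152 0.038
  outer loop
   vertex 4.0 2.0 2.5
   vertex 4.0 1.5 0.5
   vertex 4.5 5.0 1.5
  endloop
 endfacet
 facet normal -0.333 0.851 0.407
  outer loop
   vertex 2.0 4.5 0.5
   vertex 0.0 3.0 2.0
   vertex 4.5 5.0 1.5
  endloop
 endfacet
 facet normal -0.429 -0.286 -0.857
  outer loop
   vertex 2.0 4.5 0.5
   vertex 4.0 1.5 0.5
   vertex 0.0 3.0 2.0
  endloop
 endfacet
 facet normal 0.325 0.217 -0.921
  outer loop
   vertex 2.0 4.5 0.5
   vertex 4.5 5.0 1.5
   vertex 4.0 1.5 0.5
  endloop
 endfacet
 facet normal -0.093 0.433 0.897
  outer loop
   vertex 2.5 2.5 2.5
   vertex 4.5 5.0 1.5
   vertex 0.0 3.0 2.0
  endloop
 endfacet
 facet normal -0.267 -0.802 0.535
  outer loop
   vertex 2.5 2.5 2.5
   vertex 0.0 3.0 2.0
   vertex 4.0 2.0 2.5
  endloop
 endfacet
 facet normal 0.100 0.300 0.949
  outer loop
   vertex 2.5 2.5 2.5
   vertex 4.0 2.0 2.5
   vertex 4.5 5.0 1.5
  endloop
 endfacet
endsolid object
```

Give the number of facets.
8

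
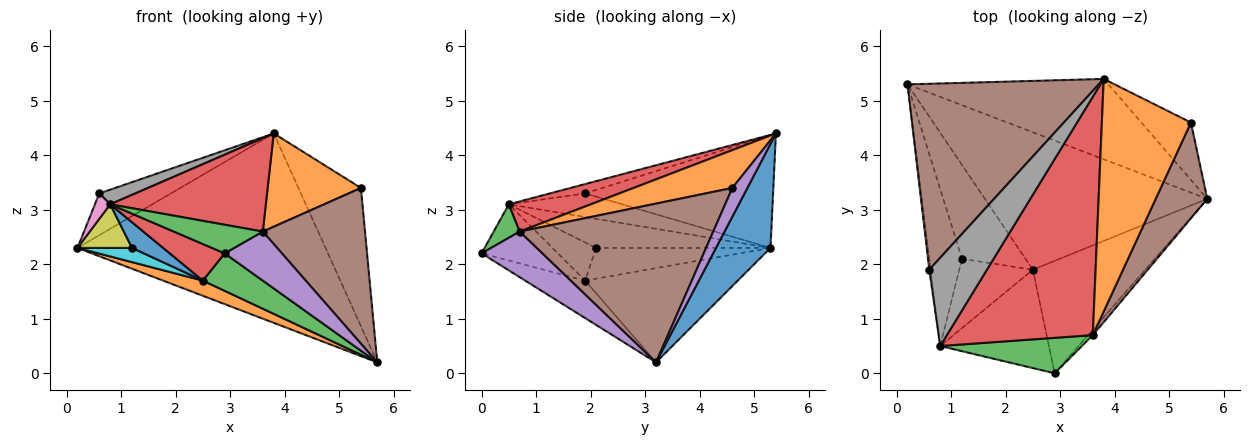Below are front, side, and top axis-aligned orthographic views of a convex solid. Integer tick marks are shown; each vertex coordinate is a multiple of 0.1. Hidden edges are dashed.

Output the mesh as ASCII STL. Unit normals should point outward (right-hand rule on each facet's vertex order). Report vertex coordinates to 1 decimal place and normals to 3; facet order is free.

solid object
 facet normal 0.198 0.902 -0.383
  outer loop
   vertex 3.8 5.4 4.4
   vertex 5.7 3.2 0.2
   vertex 0.2 5.3 2.3
  endloop
 endfacet
 facet normal -0.388 -0.101 -0.916
  outer loop
   vertex 2.5 1.9 1.7
   vertex 0.2 5.3 2.3
   vertex 5.7 3.2 0.2
  endloop
 endfacet
 facet normal -0.302 -0.302 -0.905
  outer loop
   vertex 2.5 1.9 1.7
   vertex 5.7 3.2 0.2
   vertex 2.9 0.0 2.2
  endloop
 endfacet
 facet normal -0.436 -0.314 -0.843
  outer loop
   vertex 2.5 1.9 1.7
   vertex 2.9 0.0 2.2
   vertex 0.8 0.5 3.1
  endloop
 endfacet
 facet normal 0.217 0.902 -0.374
  outer loop
   vertex 5.4 4.6 3.4
   vertex 5.7 3.2 0.2
   vertex 3.8 5.4 4.4
  endloop
 endfacet
 facet normal -0.499 0.190 0.846
  outer loop
   vertex 0.6 1.9 3.3
   vertex 3.8 5.4 4.4
   vertex 0.2 5.3 2.3
  endloop
 endfacet
 facet normal -0.989 -0.133 -0.057
  outer loop
   vertex 0.6 1.9 3.3
   vertex 0.2 5.3 2.3
   vertex 0.8 0.5 3.1
  endloop
 endfacet
 facet normal -0.158 -0.162 0.974
  outer loop
   vertex 0.6 1.9 3.3
   vertex 0.8 0.5 3.1
   vertex 3.8 5.4 4.4
  endloop
 endfacet
 facet normal -0.650 -0.203 -0.732
  outer loop
   vertex 1.2 2.1 2.3
   vertex 0.8 0.5 3.1
   vertex 0.2 5.3 2.3
  endloop
 endfacet
 facet normal -0.432 -0.135 -0.892
  outer loop
   vertex 1.2 2.1 2.3
   vertex 0.2 5.3 2.3
   vertex 2.5 1.9 1.7
  endloop
 endfacet
 facet normal -0.437 -0.312 -0.843
  outer loop
   vertex 1.2 2.1 2.3
   vertex 2.5 1.9 1.7
   vertex 0.8 0.5 3.1
  endloop
 endfacet
 facet normal 0.367 -0.346 0.864
  outer loop
   vertex 3.6 0.7 2.6
   vertex 5.4 4.6 3.4
   vertex 3.8 5.4 4.4
  endloop
 endfacet
 facet normal 0.181 -0.618 0.765
  outer loop
   vertex 3.6 0.7 2.6
   vertex 0.8 0.5 3.1
   vertex 2.9 0.0 2.2
  endloop
 endfacet
 facet normal 0.189 -0.358 0.914
  outer loop
   vertex 3.6 0.7 2.6
   vertex 3.8 5.4 4.4
   vertex 0.8 0.5 3.1
  endloop
 endfacet
 facet normal 0.726 -0.683 -0.076
  outer loop
   vertex 3.6 0.7 2.6
   vertex 2.9 0.0 2.2
   vertex 5.7 3.2 0.2
  endloop
 endfacet
 facet normal 0.850 -0.449 0.276
  outer loop
   vertex 3.6 0.7 2.6
   vertex 5.7 3.2 0.2
   vertex 5.4 4.6 3.4
  endloop
 endfacet
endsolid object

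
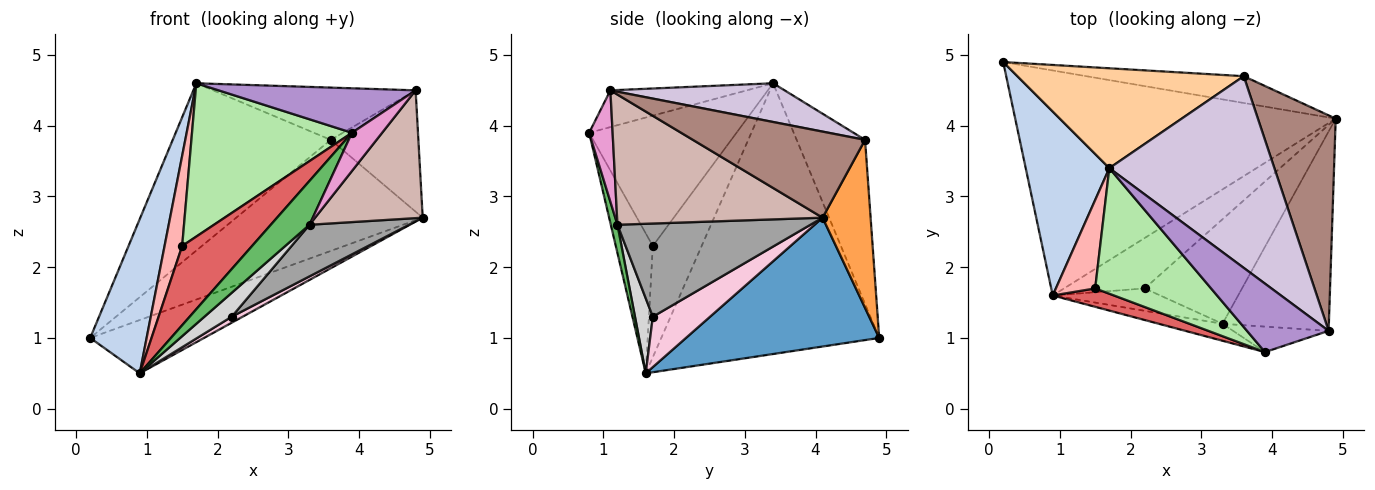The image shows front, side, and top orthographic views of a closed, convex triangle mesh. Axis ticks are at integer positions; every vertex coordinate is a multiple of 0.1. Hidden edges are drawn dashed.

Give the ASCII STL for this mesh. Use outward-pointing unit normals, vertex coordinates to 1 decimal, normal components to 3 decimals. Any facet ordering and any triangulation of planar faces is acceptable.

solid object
 facet normal 0.364 0.215 -0.906
  outer loop
   vertex 0.9 1.6 0.5
   vertex 0.2 4.9 1.0
   vertex 4.9 4.1 2.7
  endloop
 endfacet
 facet normal -0.928 -0.240 0.286
  outer loop
   vertex 0.9 1.6 0.5
   vertex 1.7 3.4 4.6
   vertex 0.2 4.9 1.0
  endloop
 endfacet
 facet normal 0.243 0.943 -0.227
  outer loop
   vertex 3.6 4.7 3.8
   vertex 4.9 4.1 2.7
   vertex 0.2 4.9 1.0
  endloop
 endfacet
 facet normal -0.348 0.805 0.480
  outer loop
   vertex 3.6 4.7 3.8
   vertex 0.2 4.9 1.0
   vertex 1.7 3.4 4.6
  endloop
 endfacet
 facet normal 0.158 -0.921 -0.356
  outer loop
   vertex 3.3 1.2 2.6
   vertex 3.9 0.8 3.9
   vertex 0.9 1.6 0.5
  endloop
 endfacet
 facet normal -0.580 -0.630 0.516
  outer loop
   vertex 1.5 1.7 2.3
   vertex 3.9 0.8 3.9
   vertex 1.7 3.4 4.6
  endloop
 endfacet
 facet normal -0.459 -0.866 0.201
  outer loop
   vertex 1.5 1.7 2.3
   vertex 0.9 1.6 0.5
   vertex 3.9 0.8 3.9
  endloop
 endfacet
 facet normal -0.893 -0.322 0.315
  outer loop
   vertex 1.5 1.7 2.3
   vertex 1.7 3.4 4.6
   vertex 0.9 1.6 0.5
  endloop
 endfacet
 facet normal -0.353 -0.510 0.784
  outer loop
   vertex 4.8 1.1 4.5
   vertex 1.7 3.4 4.6
   vertex 3.9 0.8 3.9
  endloop
 endfacet
 facet normal 0.221 0.257 0.941
  outer loop
   vertex 4.8 1.1 4.5
   vertex 3.6 4.7 3.8
   vertex 1.7 3.4 4.6
  endloop
 endfacet
 facet normal 0.694 0.353 0.627
  outer loop
   vertex 4.8 1.1 4.5
   vertex 4.9 4.1 2.7
   vertex 3.6 4.7 3.8
  endloop
 endfacet
 facet normal 0.718 -0.376 -0.586
  outer loop
   vertex 4.8 1.1 4.5
   vertex 3.3 1.2 2.6
   vertex 4.9 4.1 2.7
  endloop
 endfacet
 facet normal 0.543 -0.699 -0.466
  outer loop
   vertex 4.8 1.1 4.5
   vertex 3.9 0.8 3.9
   vertex 3.3 1.2 2.6
  endloop
 endfacet
 facet normal 0.527 -0.101 -0.844
  outer loop
   vertex 2.2 1.7 1.3
   vertex 0.9 1.6 0.5
   vertex 4.9 4.1 2.7
  endloop
 endfacet
 facet normal 0.651 -0.336 -0.680
  outer loop
   vertex 2.2 1.7 1.3
   vertex 4.9 4.1 2.7
   vertex 3.3 1.2 2.6
  endloop
 endfacet
 facet normal 0.431 -0.658 -0.618
  outer loop
   vertex 2.2 1.7 1.3
   vertex 3.3 1.2 2.6
   vertex 0.9 1.6 0.5
  endloop
 endfacet
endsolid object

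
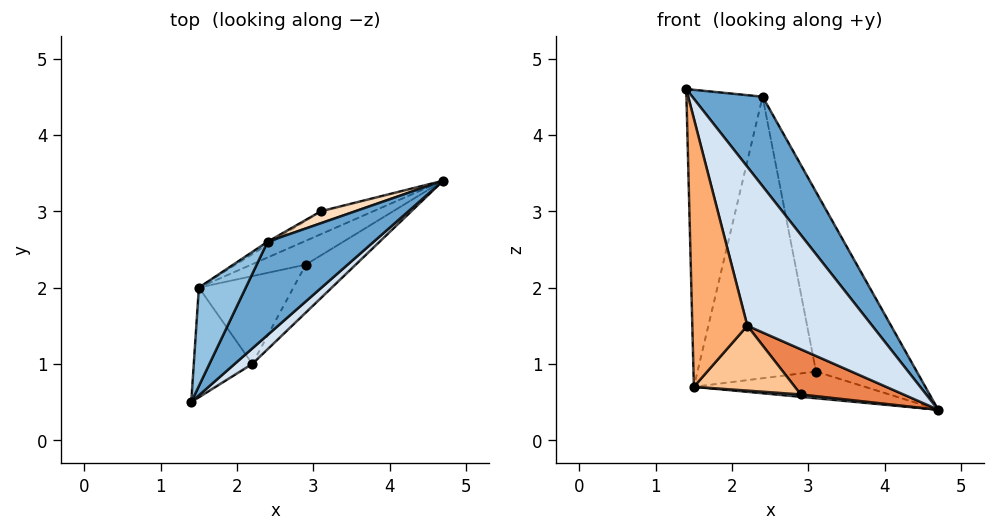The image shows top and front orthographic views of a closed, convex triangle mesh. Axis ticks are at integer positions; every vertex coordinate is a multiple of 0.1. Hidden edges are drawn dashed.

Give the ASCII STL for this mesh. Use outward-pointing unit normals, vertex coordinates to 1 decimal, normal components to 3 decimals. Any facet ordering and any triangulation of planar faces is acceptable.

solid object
 facet normal 0.837 -0.380 0.395
  outer loop
   vertex 2.4 2.6 4.5
   vertex 1.4 0.5 4.6
   vertex 4.7 3.4 0.4
  endloop
 endfacet
 facet normal -0.891 0.431 0.143
  outer loop
   vertex 1.5 2.0 0.7
   vertex 1.4 0.5 4.6
   vertex 2.4 2.6 4.5
  endloop
 endfacet
 facet normal -0.050 -0.099 -0.994
  outer loop
   vertex 1.5 2.0 0.7
   vertex 4.7 3.4 0.4
   vertex 2.9 2.3 0.6
  endloop
 endfacet
 facet normal 0.706 -0.704 0.069
  outer loop
   vertex 2.2 1.0 1.5
   vertex 4.7 3.4 0.4
   vertex 1.4 0.5 4.6
  endloop
 endfacet
 facet normal 0.320 -0.650 -0.689
  outer loop
   vertex 2.2 1.0 1.5
   vertex 2.9 2.3 0.6
   vertex 4.7 3.4 0.4
  endloop
 endfacet
 facet normal -0.665 -0.692 -0.283
  outer loop
   vertex 2.2 1.0 1.5
   vertex 1.4 0.5 4.6
   vertex 1.5 2.0 0.7
  endloop
 endfacet
 facet normal 0.070 -0.593 -0.802
  outer loop
   vertex 2.2 1.0 1.5
   vertex 1.5 2.0 0.7
   vertex 2.9 2.3 0.6
  endloop
 endfacet
 facet normal -0.223 0.973 0.065
  outer loop
   vertex 3.1 3.0 0.9
   vertex 2.4 2.6 4.5
   vertex 4.7 3.4 0.4
  endloop
 endfacet
 facet normal -0.366 0.707 -0.606
  outer loop
   vertex 3.1 3.0 0.9
   vertex 4.7 3.4 0.4
   vertex 1.5 2.0 0.7
  endloop
 endfacet
 facet normal -0.529 0.848 -0.009
  outer loop
   vertex 3.1 3.0 0.9
   vertex 1.5 2.0 0.7
   vertex 2.4 2.6 4.5
  endloop
 endfacet
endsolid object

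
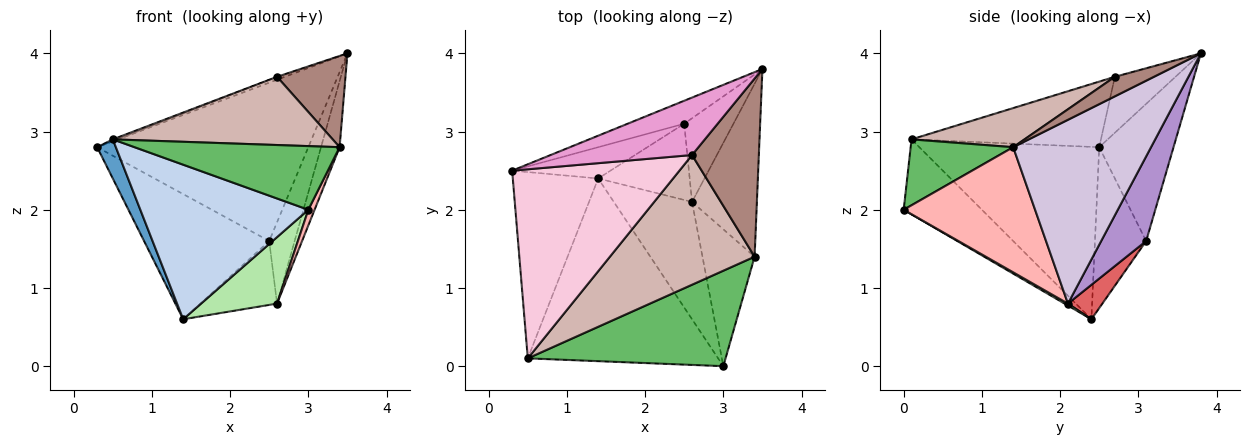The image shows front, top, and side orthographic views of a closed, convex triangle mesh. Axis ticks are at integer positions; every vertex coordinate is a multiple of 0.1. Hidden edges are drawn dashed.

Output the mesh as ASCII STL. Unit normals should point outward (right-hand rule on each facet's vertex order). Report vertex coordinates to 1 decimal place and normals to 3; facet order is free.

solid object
 facet normal -0.892 -0.093 -0.442
  outer loop
   vertex 0.5 0.1 2.9
   vertex 0.3 2.5 2.8
   vertex 1.4 2.4 0.6
  endloop
 endfacet
 facet normal -0.288 -0.618 -0.731
  outer loop
   vertex 0.5 0.1 2.9
   vertex 1.4 2.4 0.6
   vertex 3.0 0.0 2.0
  endloop
 endfacet
 facet normal -0.329 0.935 -0.136
  outer loop
   vertex 2.5 3.1 1.6
   vertex 0.3 2.5 2.8
   vertex 3.5 3.8 4.0
  endloop
 endfacet
 facet normal -0.369 0.902 -0.225
  outer loop
   vertex 2.5 3.1 1.6
   vertex 1.4 2.4 0.6
   vertex 0.3 2.5 2.8
  endloop
 endfacet
 facet normal 0.267 -0.535 0.802
  outer loop
   vertex 3.4 1.4 2.8
   vertex 0.5 0.1 2.9
   vertex 3.0 0.0 2.0
  endloop
 endfacet
 facet normal 0.022 -0.493 -0.870
  outer loop
   vertex 2.6 2.1 0.8
   vertex 3.0 0.0 2.0
   vertex 1.4 2.4 0.6
  endloop
 endfacet
 facet normal 0.277 0.617 -0.737
  outer loop
   vertex 2.6 2.1 0.8
   vertex 1.4 2.4 0.6
   vertex 2.5 3.1 1.6
  endloop
 endfacet
 facet normal 0.922 -0.044 -0.384
  outer loop
   vertex 2.6 2.1 0.8
   vertex 3.4 1.4 2.8
   vertex 3.0 0.0 2.0
  endloop
 endfacet
 facet normal 0.777 0.439 -0.452
  outer loop
   vertex 2.6 2.1 0.8
   vertex 2.5 3.1 1.6
   vertex 3.5 3.8 4.0
  endloop
 endfacet
 facet normal 0.935 0.126 -0.330
  outer loop
   vertex 2.6 2.1 0.8
   vertex 3.5 3.8 4.0
   vertex 3.4 1.4 2.8
  endloop
 endfacet
 facet normal 0.252 -0.441 0.861
  outer loop
   vertex 2.6 2.7 3.7
   vertex 3.4 1.4 2.8
   vertex 3.5 3.8 4.0
  endloop
 endfacet
 facet normal 0.233 -0.453 0.861
  outer loop
   vertex 2.6 2.7 3.7
   vertex 0.5 0.1 2.9
   vertex 3.4 1.4 2.8
  endloop
 endfacet
 facet normal -0.368 0.047 0.929
  outer loop
   vertex 2.6 2.7 3.7
   vertex 3.5 3.8 4.0
   vertex 0.3 2.5 2.8
  endloop
 endfacet
 facet normal -0.365 0.008 0.931
  outer loop
   vertex 2.6 2.7 3.7
   vertex 0.3 2.5 2.8
   vertex 0.5 0.1 2.9
  endloop
 endfacet
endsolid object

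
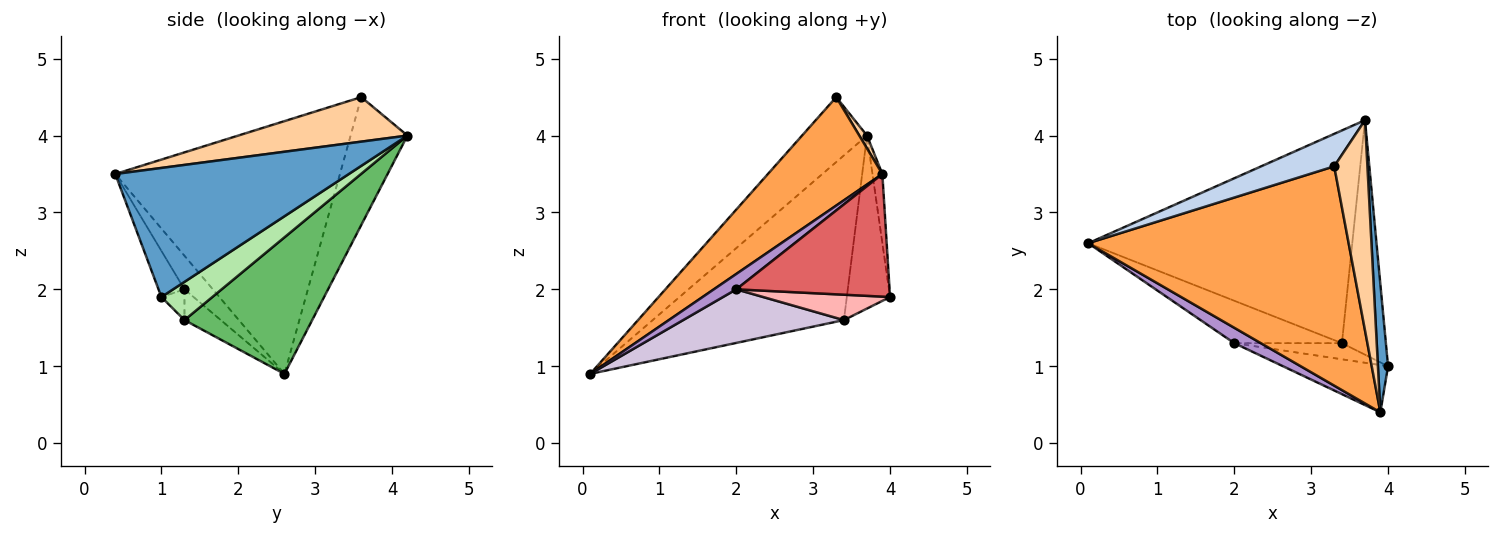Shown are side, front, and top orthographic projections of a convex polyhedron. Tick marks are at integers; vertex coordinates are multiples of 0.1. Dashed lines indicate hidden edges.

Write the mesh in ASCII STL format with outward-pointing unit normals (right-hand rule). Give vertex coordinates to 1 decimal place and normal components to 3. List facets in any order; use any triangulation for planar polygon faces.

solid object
 facet normal 0.996 0.042 0.078
  outer loop
   vertex 3.9 0.4 3.5
   vertex 4.0 1.0 1.9
   vertex 3.7 4.2 4.0
  endloop
 endfacet
 facet normal -0.616 0.704 0.352
  outer loop
   vertex 3.3 3.6 4.5
   vertex 3.7 4.2 4.0
   vertex 0.1 2.6 0.9
  endloop
 endfacet
 facet normal -0.656 -0.334 0.676
  outer loop
   vertex 3.3 3.6 4.5
   vertex 0.1 2.6 0.9
   vertex 3.9 0.4 3.5
  endloop
 endfacet
 facet normal 0.801 -0.036 0.597
  outer loop
   vertex 3.3 3.6 4.5
   vertex 3.9 0.4 3.5
   vertex 3.7 4.2 4.0
  endloop
 endfacet
 facet normal 0.378 0.567 -0.732
  outer loop
   vertex 3.4 1.3 1.6
   vertex 0.1 2.6 0.9
   vertex 3.7 4.2 4.0
  endloop
 endfacet
 facet normal 0.573 0.487 -0.660
  outer loop
   vertex 3.4 1.3 1.6
   vertex 3.7 4.2 4.0
   vertex 4.0 1.0 1.9
  endloop
 endfacet
 facet normal -0.156 -0.922 -0.355
  outer loop
   vertex 2.0 1.3 2.0
   vertex 4.0 1.0 1.9
   vertex 3.9 0.4 3.5
  endloop
 endfacet
 facet normal -0.152 -0.834 -0.531
  outer loop
   vertex 2.0 1.3 2.0
   vertex 3.4 1.3 1.6
   vertex 4.0 1.0 1.9
  endloop
 endfacet
 facet normal -0.666 -0.527 0.527
  outer loop
   vertex 2.0 1.3 2.0
   vertex 3.9 0.4 3.5
   vertex 0.1 2.6 0.9
  endloop
 endfacet
 facet normal -0.175 -0.772 -0.611
  outer loop
   vertex 2.0 1.3 2.0
   vertex 0.1 2.6 0.9
   vertex 3.4 1.3 1.6
  endloop
 endfacet
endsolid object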